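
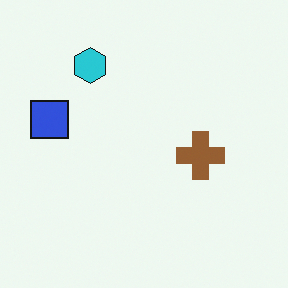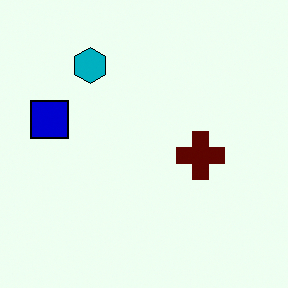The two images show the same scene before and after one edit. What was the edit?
The image was boosted in contrast.

Tones are pushed away from mid-grey across the whole image — a global contrast change.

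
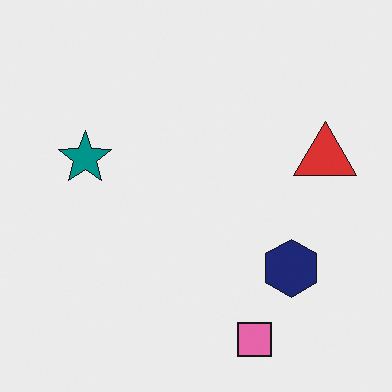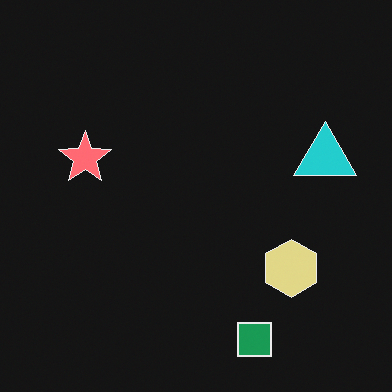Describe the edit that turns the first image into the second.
This is the original image color-inverted (negative).

The light background has become dark and every shape's color is its complement — a photographic negative.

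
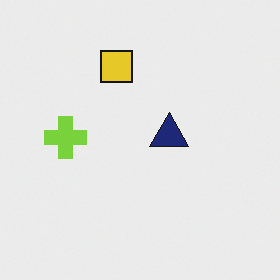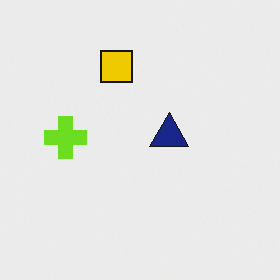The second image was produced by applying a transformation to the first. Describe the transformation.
The second image is the first slightly oversaturated.

All colors are more vivid — a global saturation change.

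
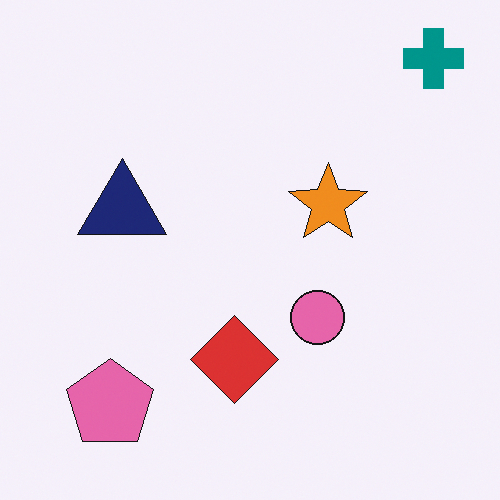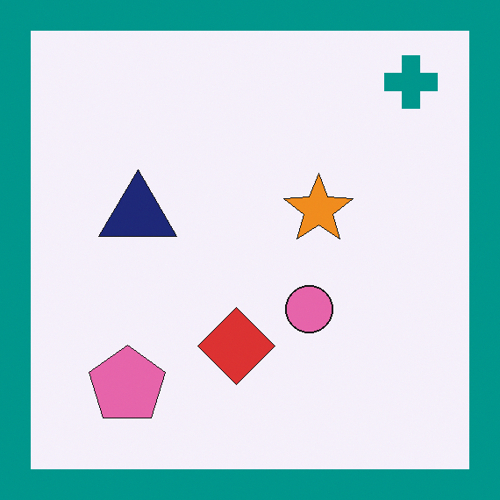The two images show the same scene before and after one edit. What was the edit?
This is the original image framed with a teal border.

A solid teal frame runs around the edge of the second image, with the content slightly shrunk inside it.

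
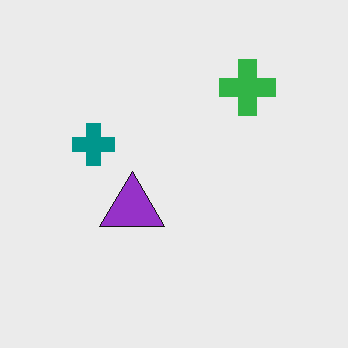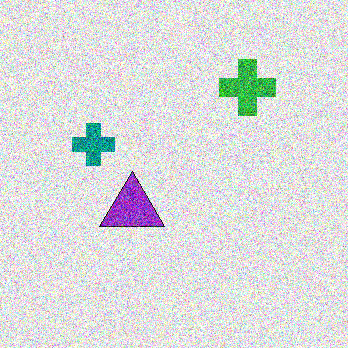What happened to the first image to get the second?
The image was degraded with strong gaussian noise.

Random speckle covers the whole image, including the flat background.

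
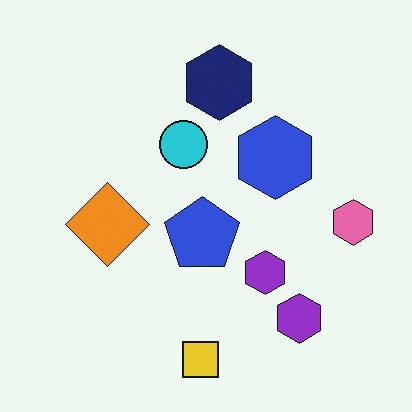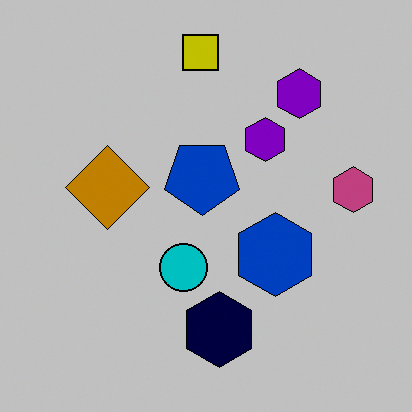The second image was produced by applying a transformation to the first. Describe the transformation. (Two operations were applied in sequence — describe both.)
It was flipped vertically (top ↔ bottom), then aggressively posterized.

The yellow square is in the bottom of the first image and the top of the second — shapes on opposite sides of the horizontal midline have swapped in a mirror flip. Each flat color has snapped to a coarser quantized level — most visibly, the near-white background has dropped to a flat grey.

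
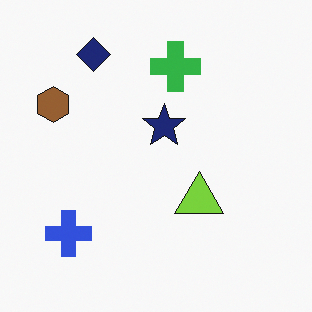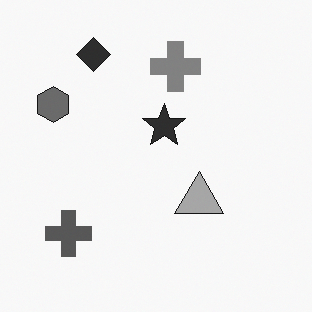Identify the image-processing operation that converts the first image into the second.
The second image is the first converted to grayscale.

All color is removed — every shape is now a shade of grey.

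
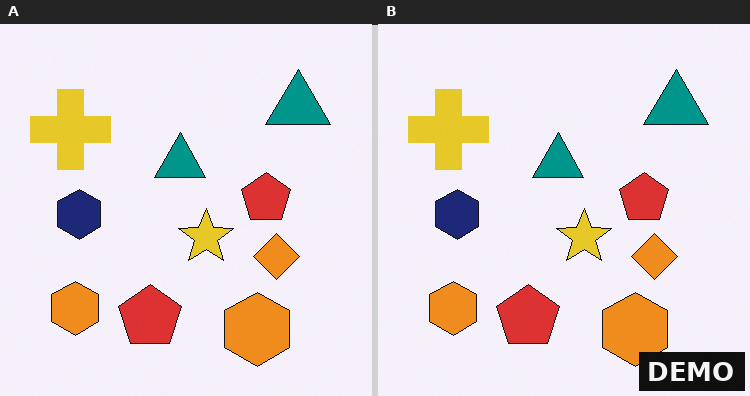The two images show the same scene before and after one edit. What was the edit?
This is the original image watermarked with the text "DEMO" in the lower-right corner.

A dark label reading "DEMO" appears in the lower-right corner.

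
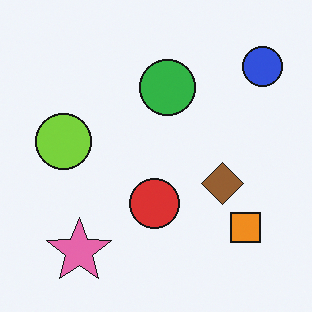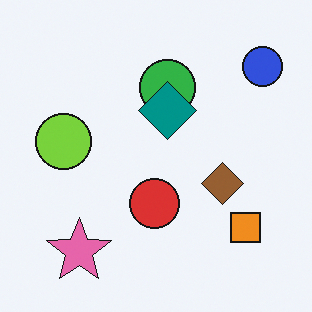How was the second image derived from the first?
The transformation is: overlaid with an additional teal diamond.

A teal diamond appears in the second image that is absent from the first.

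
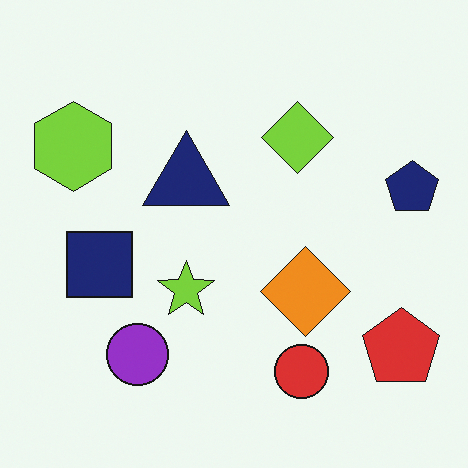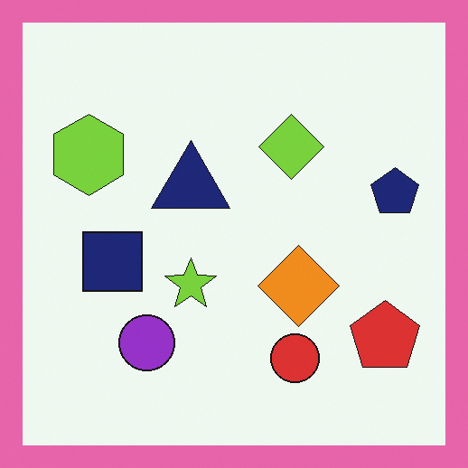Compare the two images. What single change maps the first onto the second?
The second image is the first framed with a pink border.

A solid pink frame runs around the edge of the second image, with the content slightly shrunk inside it.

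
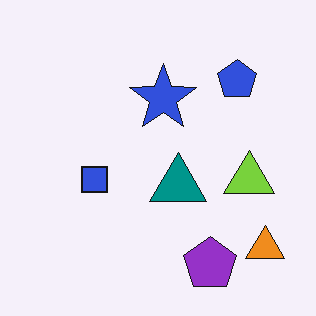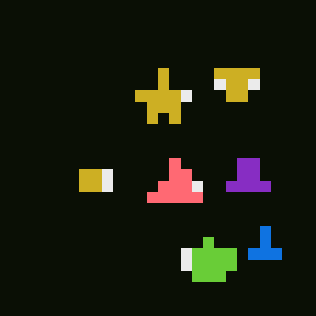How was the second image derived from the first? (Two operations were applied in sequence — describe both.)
The image was heavily pixelated into large blocks, then color-inverted (negative).

Shapes are reduced to large square blocks; fine edges and outlines are lost — a downscale-then-upscale (mosaic) effect. The light background has become dark and every shape's color is its complement — a photographic negative.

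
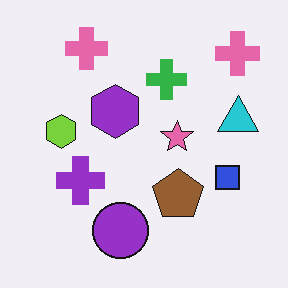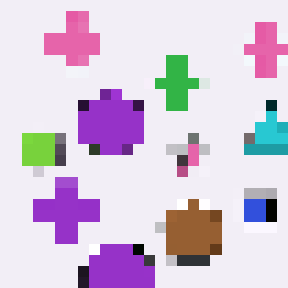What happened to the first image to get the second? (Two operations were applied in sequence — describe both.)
The transformation is: cropped slightly and scaled back up, then heavily pixelated into large blocks.

The visible shapes are larger and the field of view is narrower; shapes near the original edges may be partly or wholly outside the frame — a crop-and-rescale. Shapes are reduced to large square blocks; fine edges and outlines are lost — a downscale-then-upscale (mosaic) effect.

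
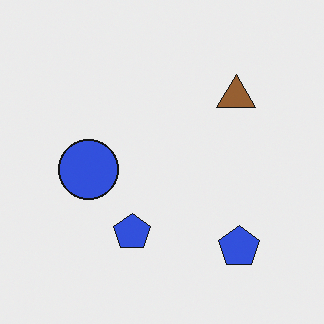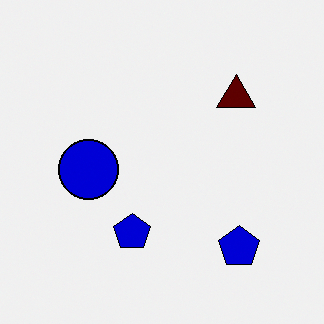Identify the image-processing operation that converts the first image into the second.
Boosted in contrast.

Tones are pushed away from mid-grey across the whole image — a global contrast change.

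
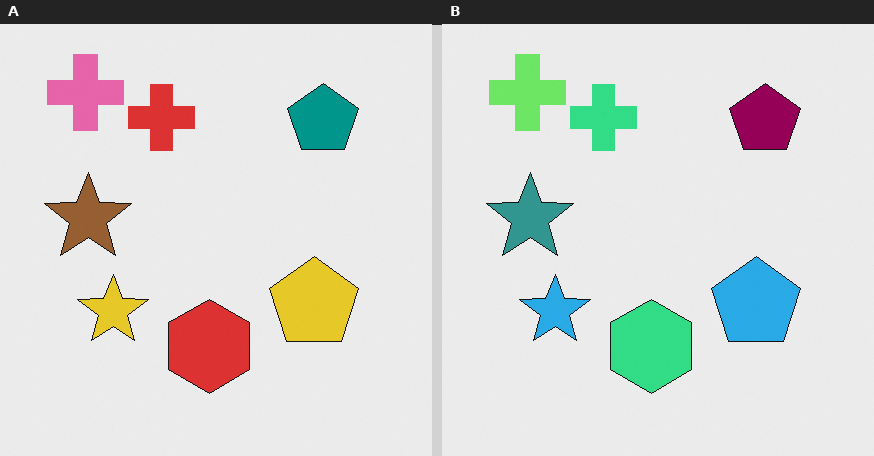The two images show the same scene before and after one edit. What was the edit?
It was hue-shifted noticeably.

Every shape's color has rotated by the same amount around the hue wheel — a uniform hue shift.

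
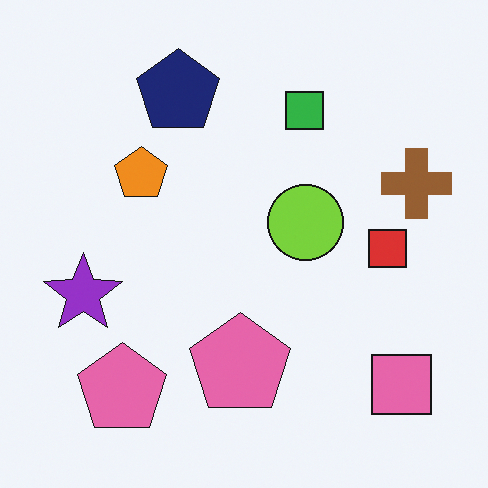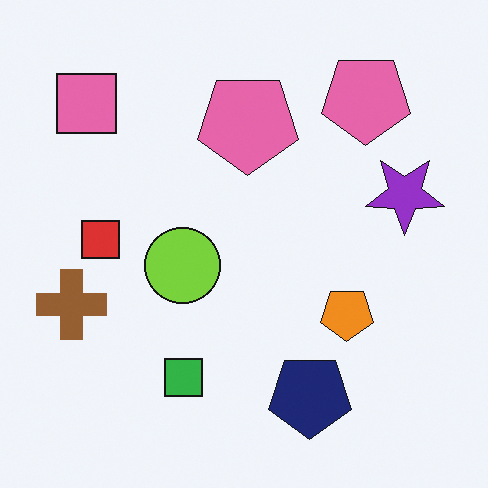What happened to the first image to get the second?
The second image is the first rotated 180°.

The pink square sits in the bottom-right of the first image and the top-left of the second — consistent with a whole-image 180° rotation.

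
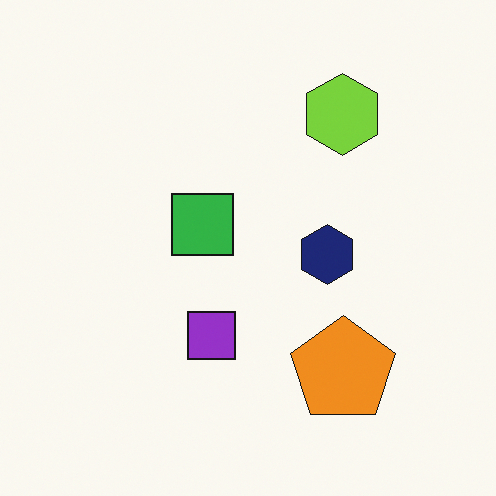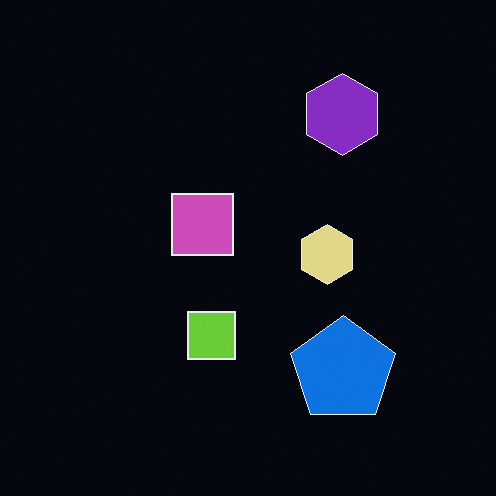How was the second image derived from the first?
The image was color-inverted (negative).

The light background has become dark and every shape's color is its complement — a photographic negative.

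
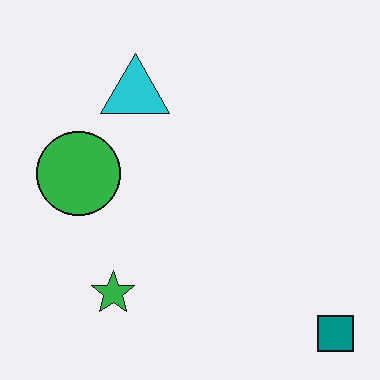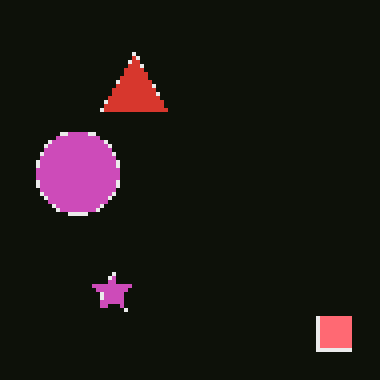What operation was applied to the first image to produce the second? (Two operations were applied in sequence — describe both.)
The second image is the first color-inverted (negative), then mildly pixelated.

The light background has become dark and every shape's color is its complement — a photographic negative. Shapes are reduced to large square blocks; fine edges and outlines are lost — a downscale-then-upscale (mosaic) effect.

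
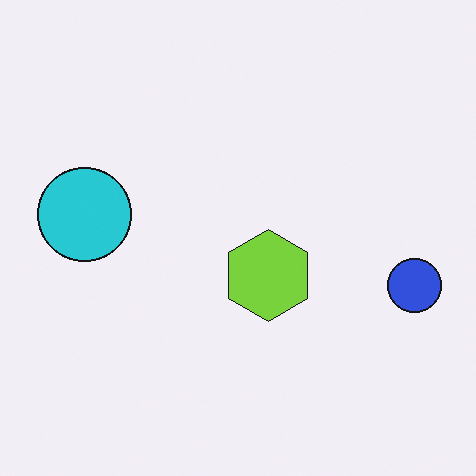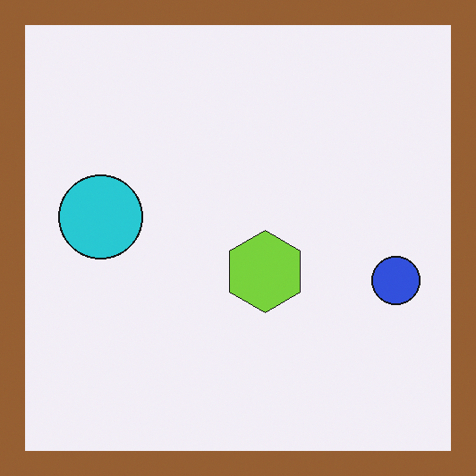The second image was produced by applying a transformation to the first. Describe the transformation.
The transformation is: framed with a brown border.

A solid brown frame runs around the edge of the second image, with the content slightly shrunk inside it.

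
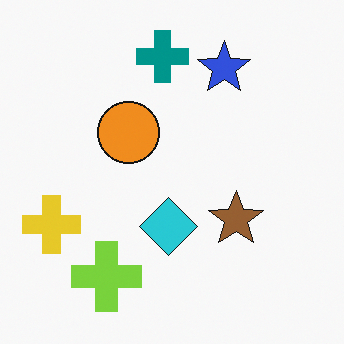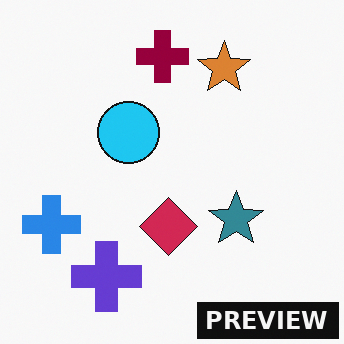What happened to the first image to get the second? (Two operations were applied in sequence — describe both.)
It was hue-shifted by a large amount, then watermarked with the text "PREVIEW" in the lower-right corner.

Every shape's color has rotated by the same amount around the hue wheel — a uniform hue shift. A dark label reading "PREVIEW" appears in the lower-right corner.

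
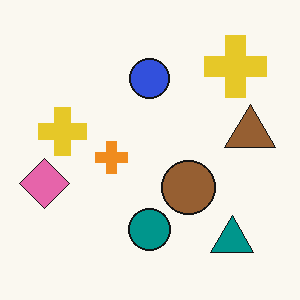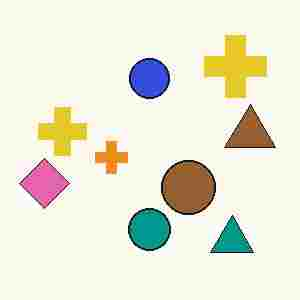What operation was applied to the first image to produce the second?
The transformation is: degraded with heavy JPEG compression.

Blocky 8×8 compression artifacts appear around shape edges and the flat background shows ringing — characteristic JPEG degradation.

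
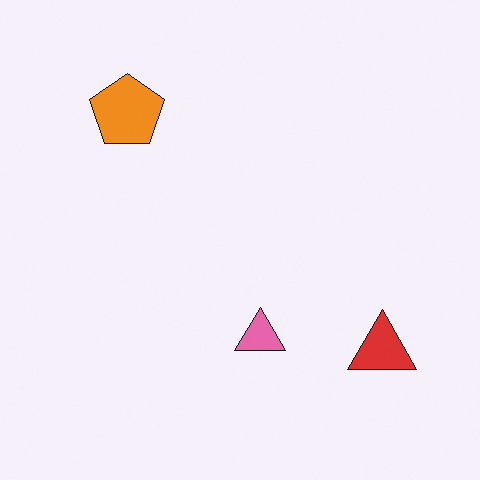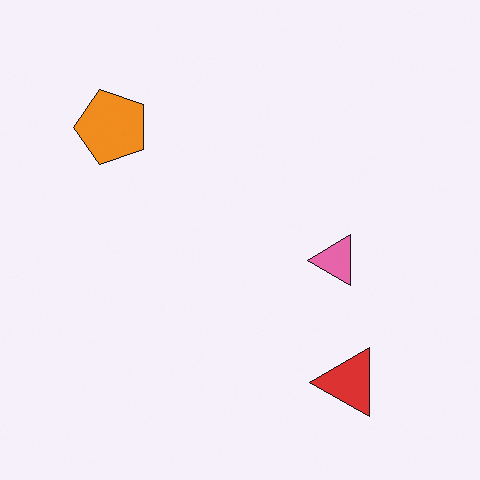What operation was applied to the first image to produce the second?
It was transposed (reflected across the top-left ↔ bottom-right diagonal).

Shapes have swapped their row and column positions — what was in the top-right is now in the bottom-left — a diagonal reflection.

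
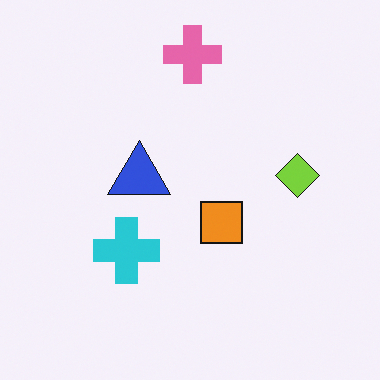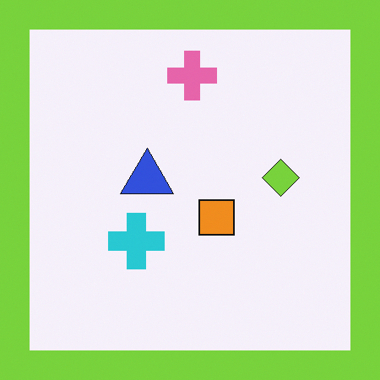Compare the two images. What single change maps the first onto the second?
The transformation is: framed with a lime border.

A solid lime frame runs around the edge of the second image, with the content slightly shrunk inside it.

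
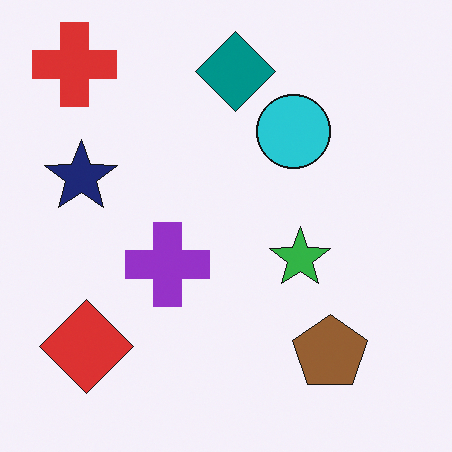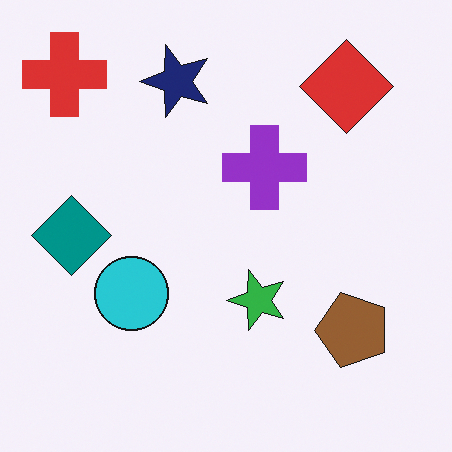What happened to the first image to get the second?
The transformation is: transposed (reflected across the top-left ↔ bottom-right diagonal).

Shapes have swapped their row and column positions — what was in the top-right is now in the bottom-left — a diagonal reflection.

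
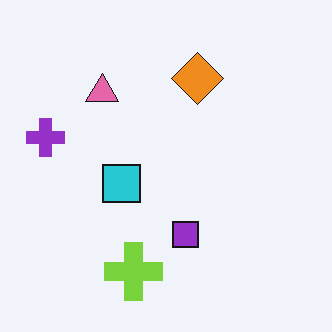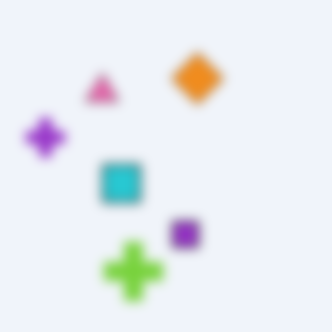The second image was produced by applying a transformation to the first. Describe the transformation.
The transformation is: heavily blurred.

Shape edges and outlines are uniformly softened across the whole image.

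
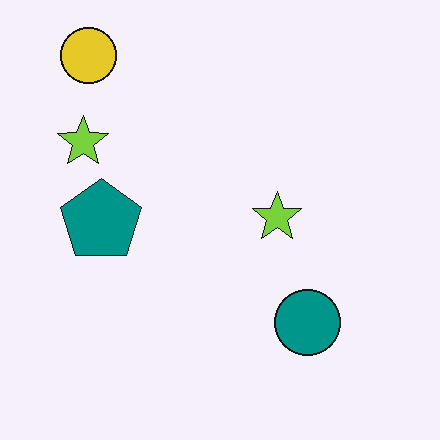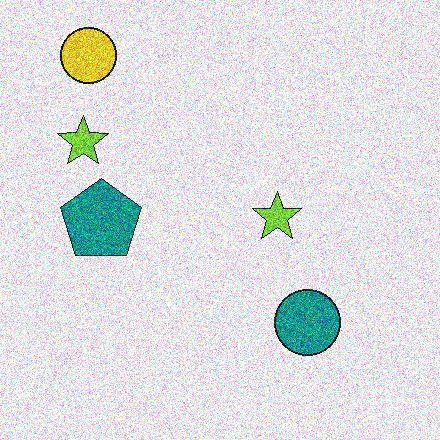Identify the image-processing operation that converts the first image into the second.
It was degraded with strong gaussian noise.

Random speckle covers the whole image, including the flat background.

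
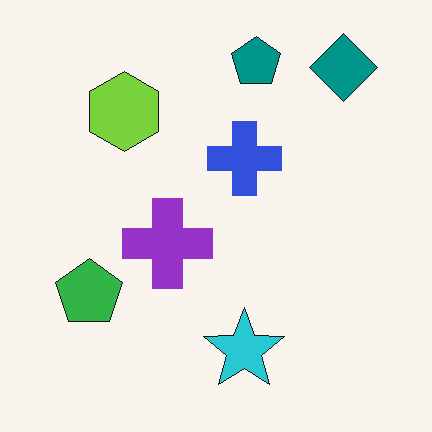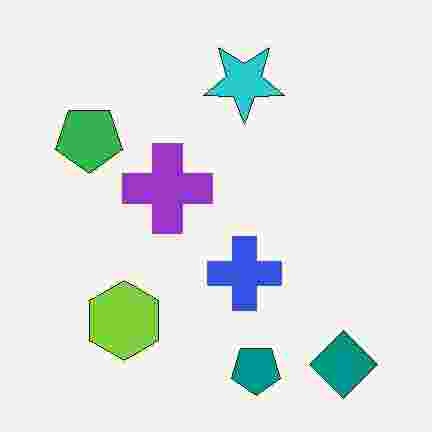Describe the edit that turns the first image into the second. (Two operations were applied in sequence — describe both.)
Degraded with heavy JPEG compression, then flipped vertically (top ↔ bottom).

Blocky 8×8 compression artifacts appear around shape edges and the flat background shows ringing — characteristic JPEG degradation. The teal pentagon is in the top of the first image and the bottom of the second — shapes on opposite sides of the horizontal midline have swapped in a mirror flip.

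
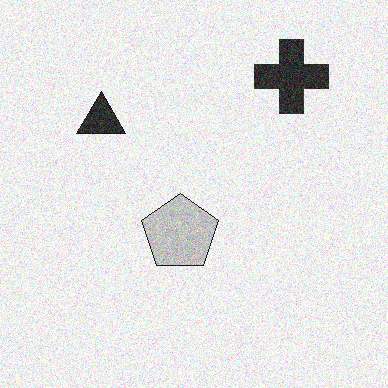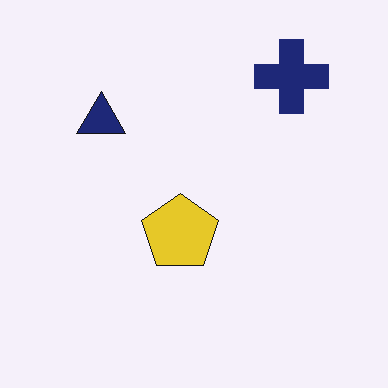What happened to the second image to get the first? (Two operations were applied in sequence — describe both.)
This is the original image converted to grayscale, then degraded with visible gaussian noise.

All color is removed — every shape is now a shade of grey. Random speckle covers the whole image, including the flat background.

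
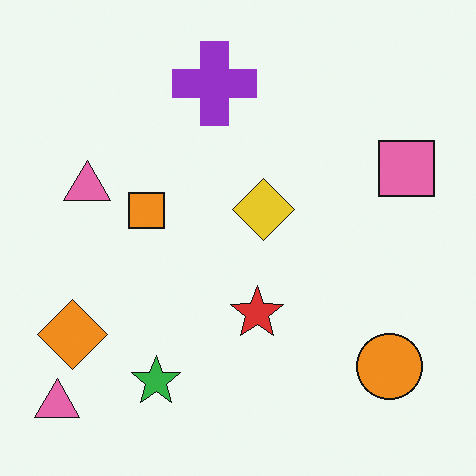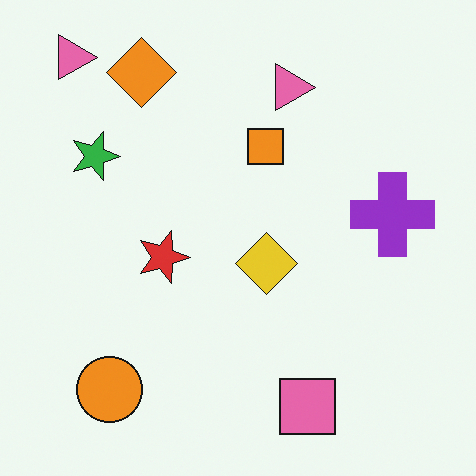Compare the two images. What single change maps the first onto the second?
The second image is the first rotated 90° clockwise.

The orange circle sits in the bottom-right of the first image and the bottom-left of the second — consistent with a whole-image 90° clockwise rotation.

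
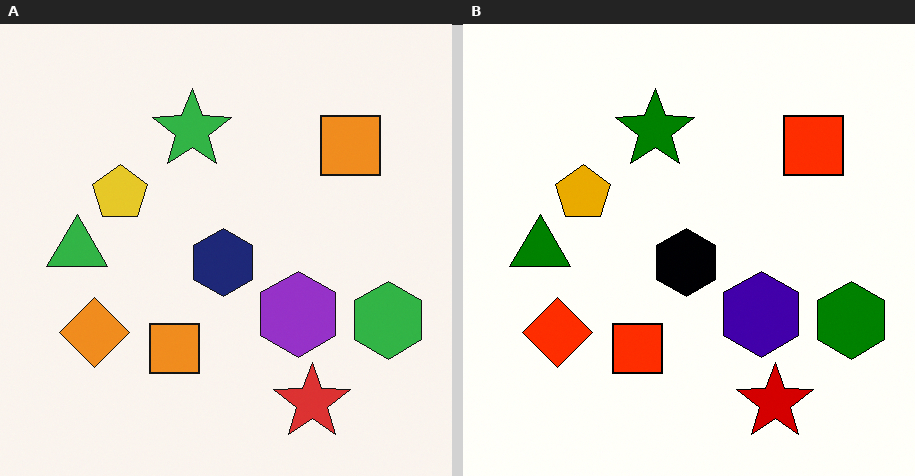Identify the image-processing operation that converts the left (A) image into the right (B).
The transformation is: given much higher contrast.

Tones are pushed away from mid-grey across the whole image — a global contrast change.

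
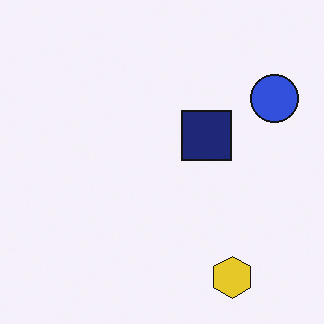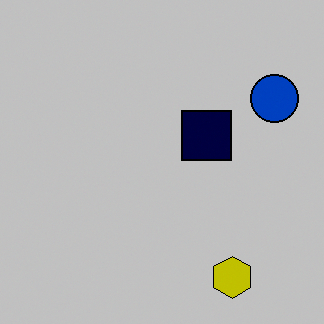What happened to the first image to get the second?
This is the original image aggressively posterized.

Each flat color has snapped to a coarser quantized level — most visibly, the near-white background has dropped to a flat grey.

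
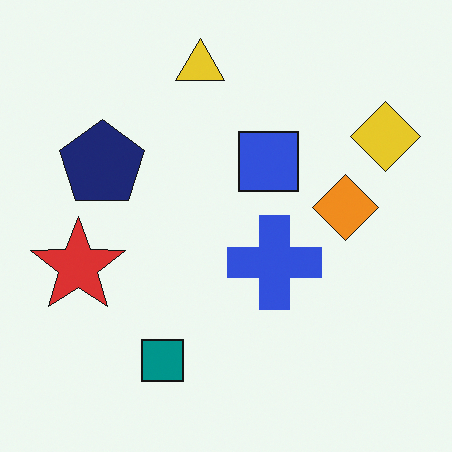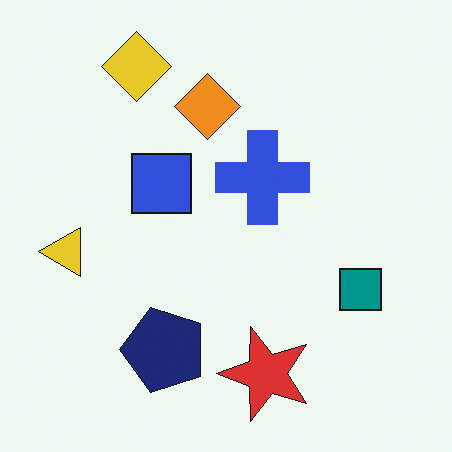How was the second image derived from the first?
The second image is the first rotated 90° counter-clockwise.

The yellow diamond sits in the top-right of the first image and the top-left of the second — consistent with a whole-image 90° counter-clockwise rotation.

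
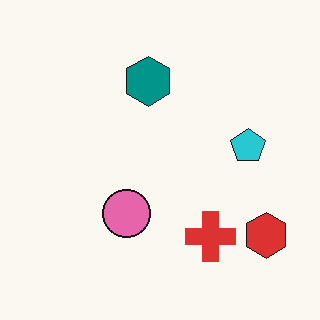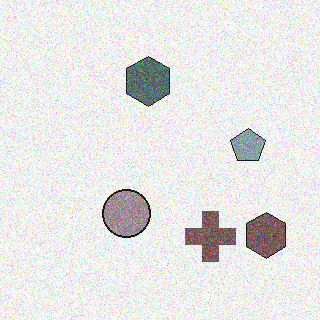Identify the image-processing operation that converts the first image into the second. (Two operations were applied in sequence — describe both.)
Heavily desaturated, then degraded with moderate additive noise.

All colors are more muted and greyish — a global saturation change. Random speckle covers the whole image, including the flat background.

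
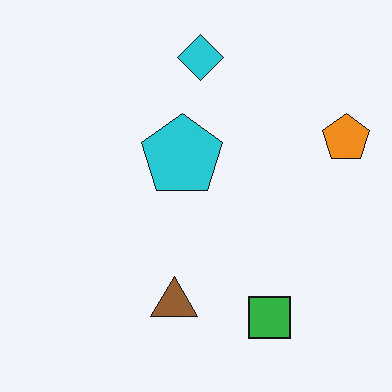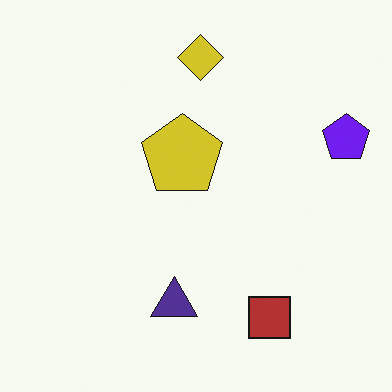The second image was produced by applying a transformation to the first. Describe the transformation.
It was hue-shifted by a large amount.

Every shape's color has rotated by the same amount around the hue wheel — a uniform hue shift.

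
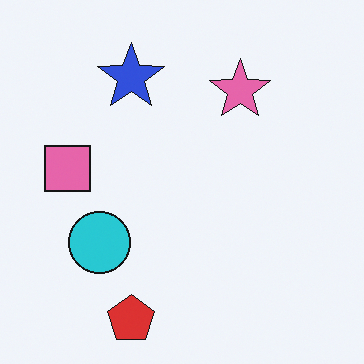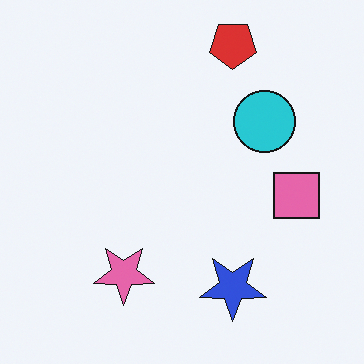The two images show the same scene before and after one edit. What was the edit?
The second image is the first rotated 180°.

The red pentagon sits in the bottom of the first image and the top of the second — consistent with a whole-image 180° rotation.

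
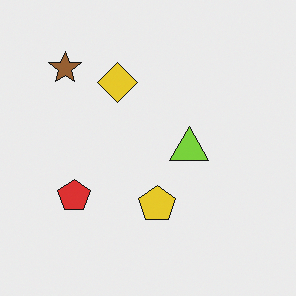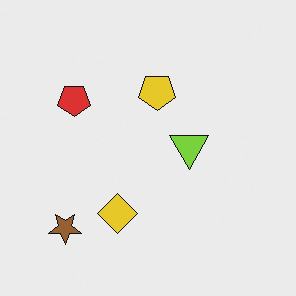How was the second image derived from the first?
The transformation is: flipped vertically (top ↔ bottom).

The brown star is in the top-left of the first image and the bottom-left of the second — shapes on opposite sides of the horizontal midline have swapped in a mirror flip.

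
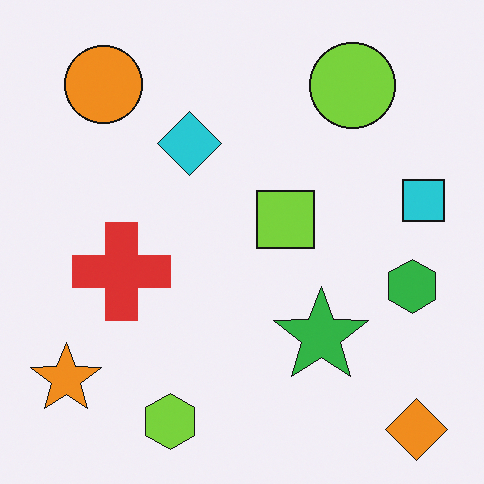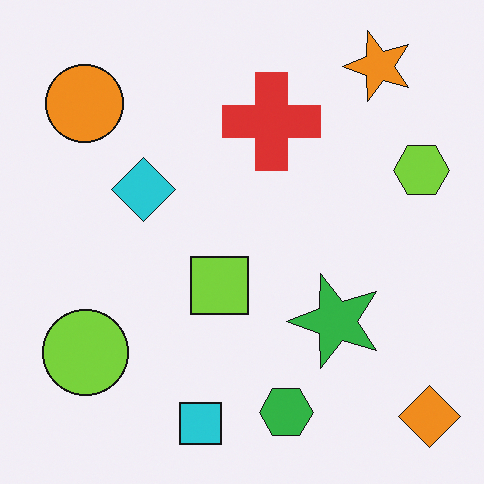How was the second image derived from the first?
The transformation is: transposed (reflected across the top-left ↔ bottom-right diagonal).

Shapes have swapped their row and column positions — what was in the top-right is now in the bottom-left — a diagonal reflection.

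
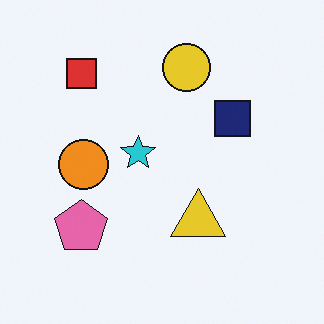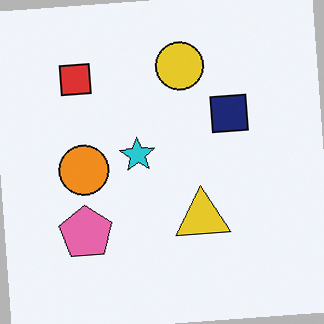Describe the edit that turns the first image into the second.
This is the original image rotated counter-clockwise by a few degrees.

Every shape is tilted by the same angle and the image corners show triangular fill wedges — a whole-image rotation by a non-right angle.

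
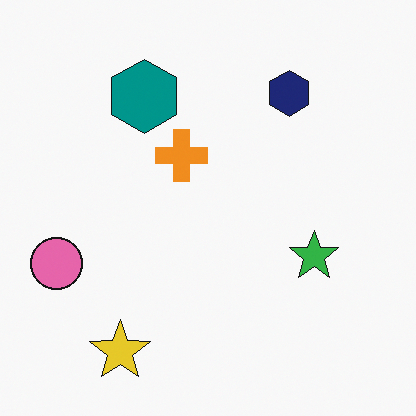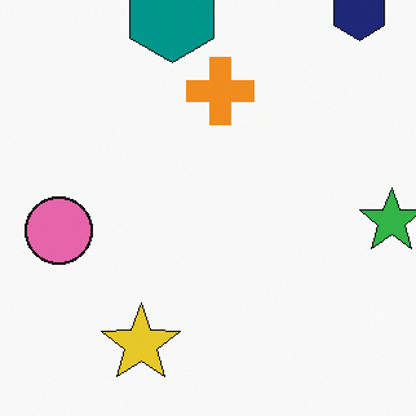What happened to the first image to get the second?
Cropped slightly and scaled back up.

The visible shapes are larger and the field of view is narrower; shapes near the original edges may be partly or wholly outside the frame — a crop-and-rescale.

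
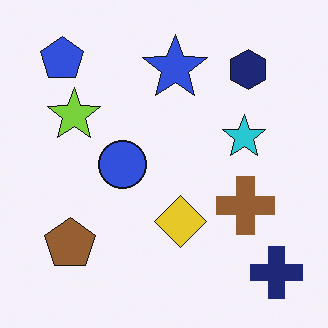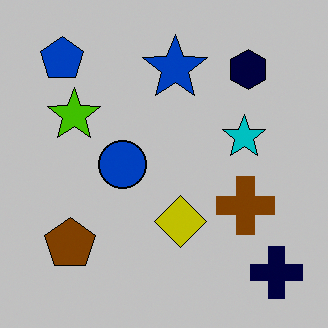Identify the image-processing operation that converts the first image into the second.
This is the original image heavily posterized to just a handful of flat colors.

Each flat color has snapped to a coarser quantized level — most visibly, the near-white background has dropped to a flat grey.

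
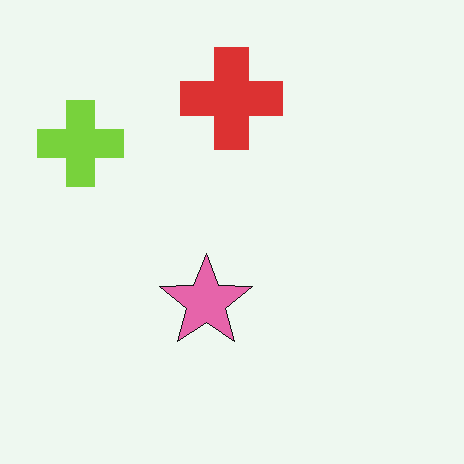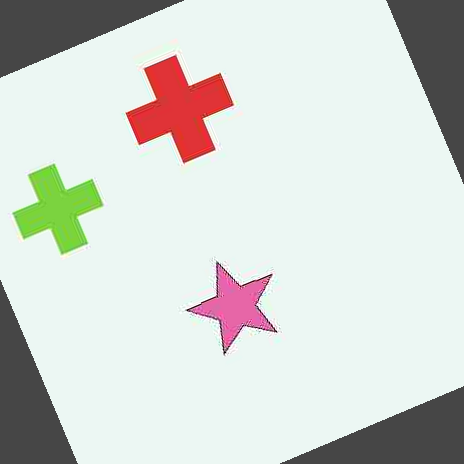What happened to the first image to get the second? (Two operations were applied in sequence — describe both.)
This is the original image heavily JPEG-compressed with obvious blocking artifacts, then rotated counter-clockwise by a clearly visible amount.

Blocky 8×8 compression artifacts appear around shape edges and the flat background shows ringing — characteristic JPEG degradation. Every shape is tilted by the same angle and the image corners show triangular fill wedges — a whole-image rotation by a non-right angle.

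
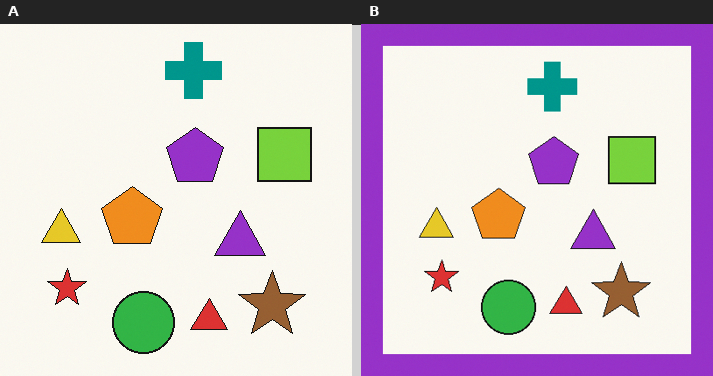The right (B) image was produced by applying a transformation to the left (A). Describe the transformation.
The transformation is: framed with a purple border.

A solid purple frame runs around the edge of the right (B) image, with the content slightly shrunk inside it.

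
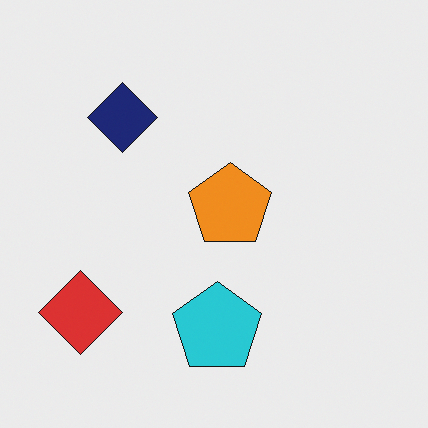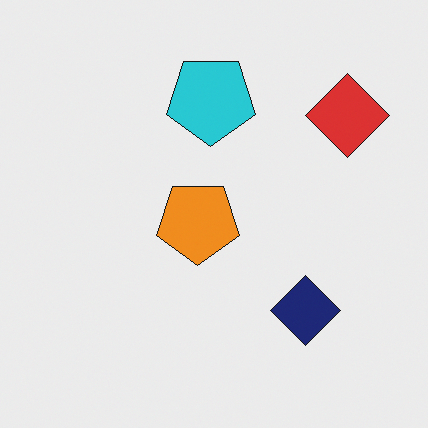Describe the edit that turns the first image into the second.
The image was rotated 180°.

The red diamond sits in the bottom-left of the first image and the top-right of the second — consistent with a whole-image 180° rotation.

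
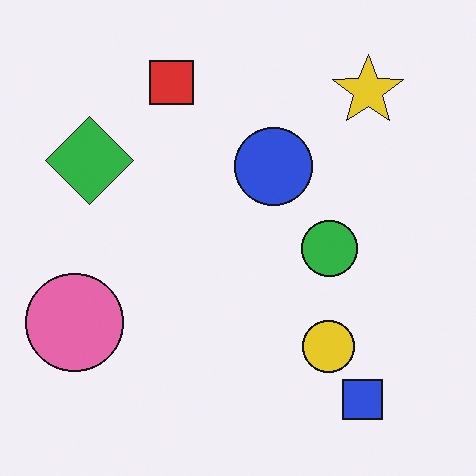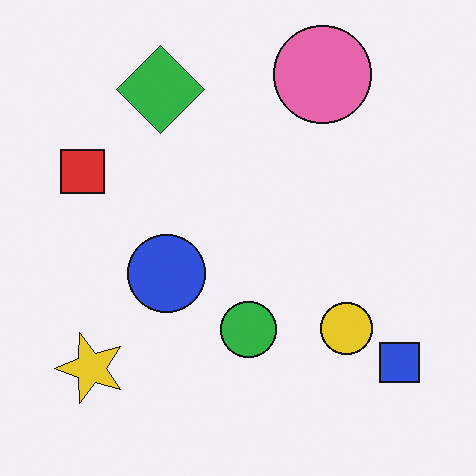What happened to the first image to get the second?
This is the original image transposed (reflected across the top-left ↔ bottom-right diagonal).

Shapes have swapped their row and column positions — what was in the top-right is now in the bottom-left — a diagonal reflection.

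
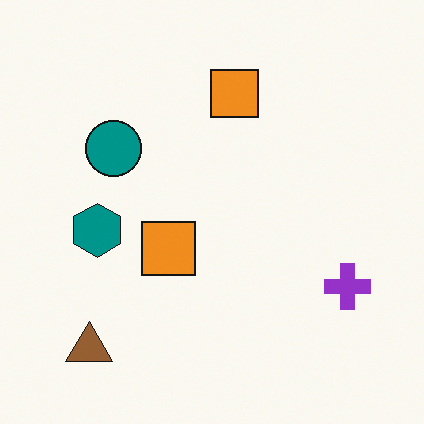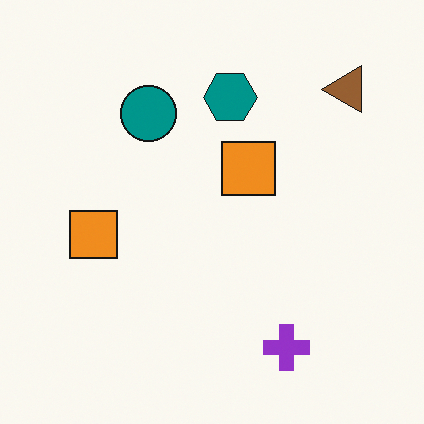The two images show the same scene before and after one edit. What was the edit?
This is the original image transposed (reflected across the top-left ↔ bottom-right diagonal).

Shapes have swapped their row and column positions — what was in the top-right is now in the bottom-left — a diagonal reflection.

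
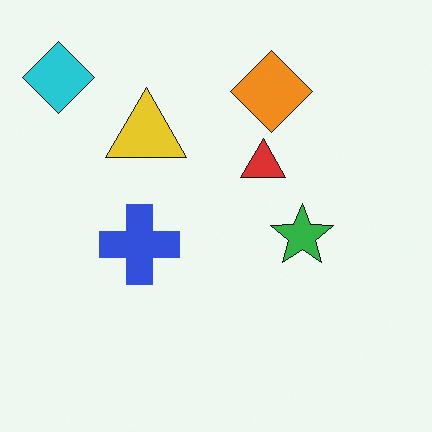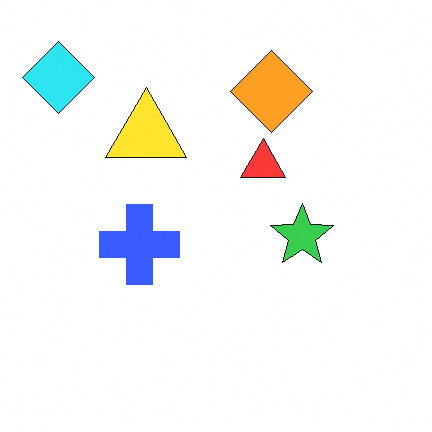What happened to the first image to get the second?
The second image is the first brightened a little.

Every pixel — background and shapes alike — is uniformly brightened.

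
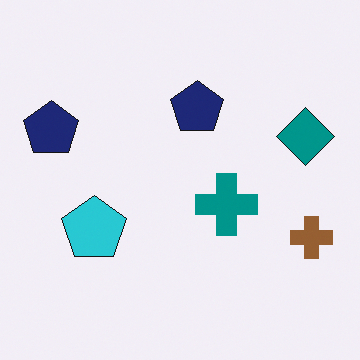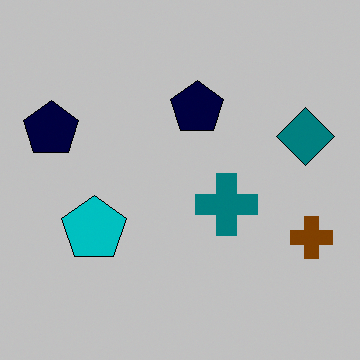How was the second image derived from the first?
The transformation is: aggressively posterized.

Each flat color has snapped to a coarser quantized level — most visibly, the near-white background has dropped to a flat grey.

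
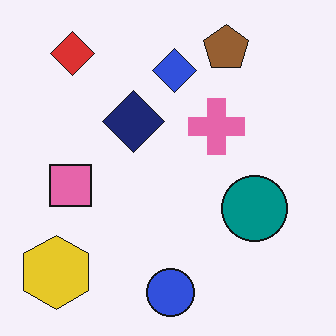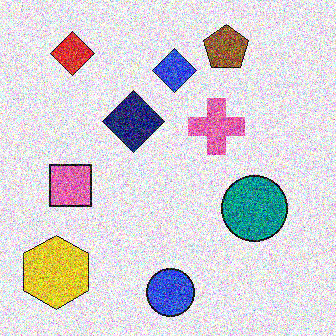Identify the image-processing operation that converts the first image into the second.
The image was degraded with heavy additive noise.

Random speckle covers the whole image, including the flat background.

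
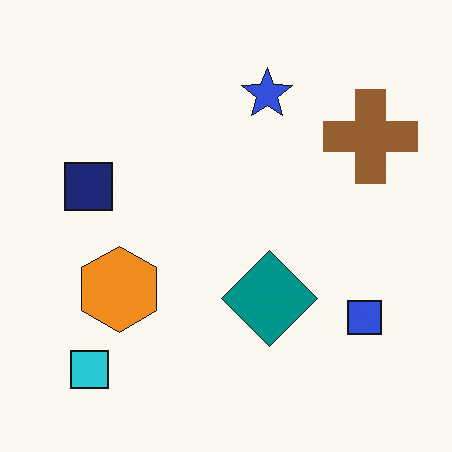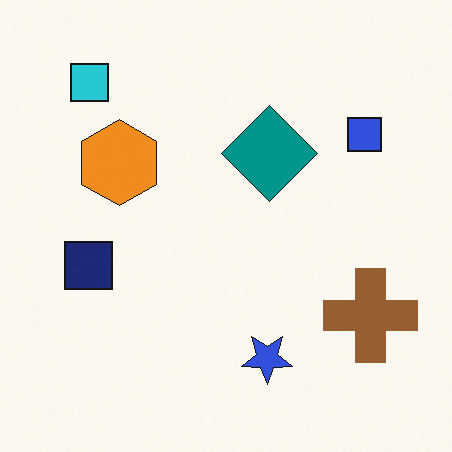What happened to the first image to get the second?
Flipped vertically (top ↔ bottom).

The cyan square is in the bottom-left of the first image and the top-left of the second — shapes on opposite sides of the horizontal midline have swapped in a mirror flip.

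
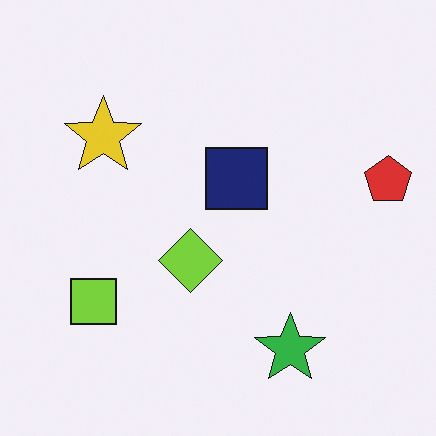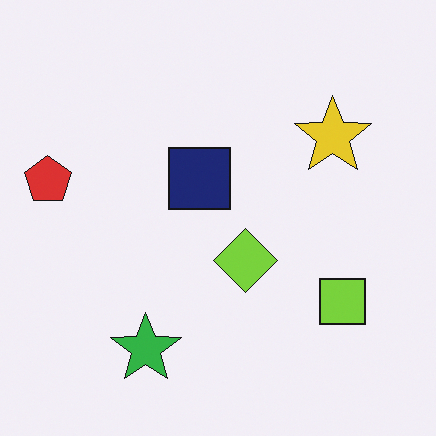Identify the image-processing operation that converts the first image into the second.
It was flipped horizontally (left ↔ right).

The red pentagon is in the right of the first image and the left of the second — shapes on opposite sides of the vertical midline have swapped in a mirror flip.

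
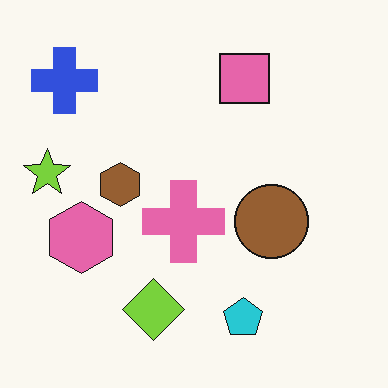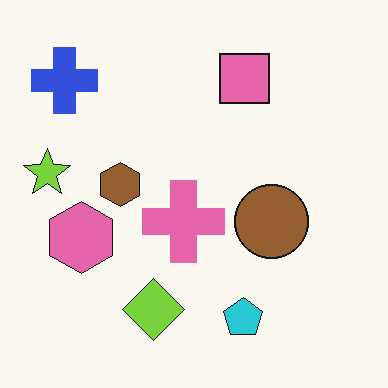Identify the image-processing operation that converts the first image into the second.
The image was given moderate JPEG compression.

Blocky 8×8 compression artifacts appear around shape edges and the flat background shows ringing — characteristic JPEG degradation.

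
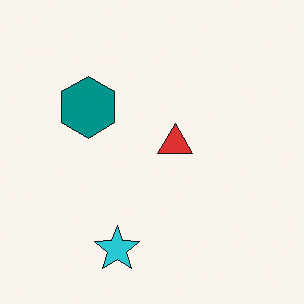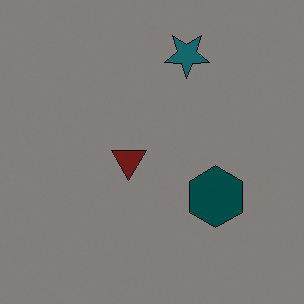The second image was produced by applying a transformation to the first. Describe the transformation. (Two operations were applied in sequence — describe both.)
This is the original image noticeably darkened, then rotated 180°.

Every pixel — background and shapes alike — is uniformly darkened. The cyan star sits in the bottom of the first image and the top of the second — consistent with a whole-image 180° rotation.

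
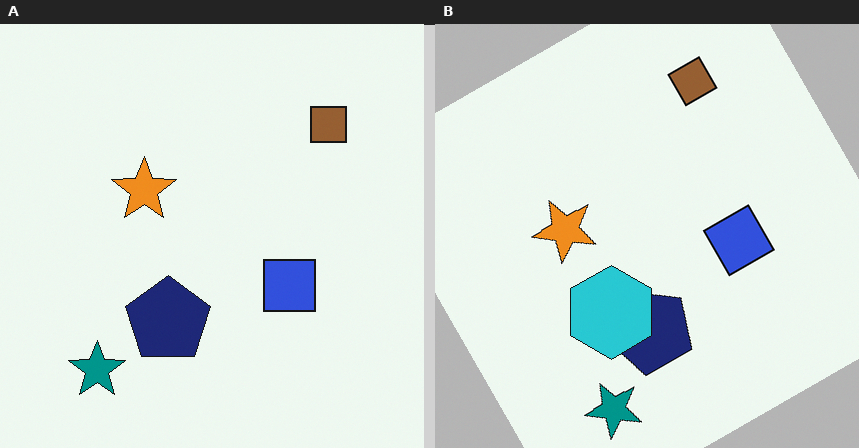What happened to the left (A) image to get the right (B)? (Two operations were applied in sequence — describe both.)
It was rotated counter-clockwise by a clearly visible amount, then overlaid with an additional cyan hexagon.

Every shape is tilted by the same angle and the image corners show triangular fill wedges — a whole-image rotation by a non-right angle. A cyan hexagon appears in the right (B) image that is absent from the left (A).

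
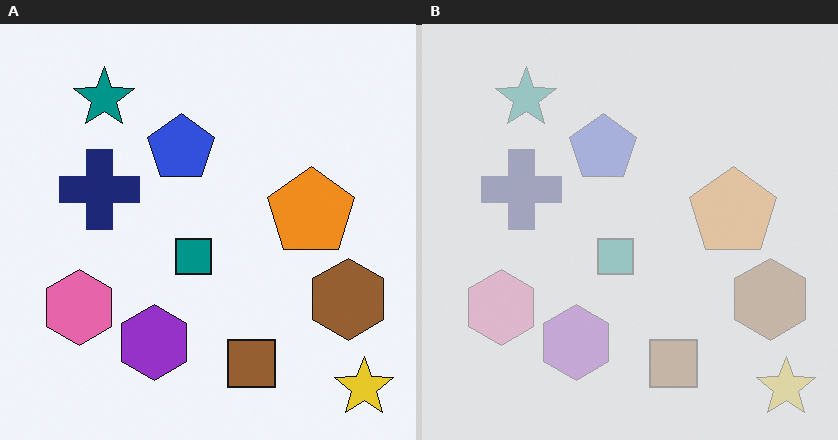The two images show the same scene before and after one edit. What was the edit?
The image was given much lower contrast.

Tones are pushed toward mid-grey across the whole image — a global contrast change.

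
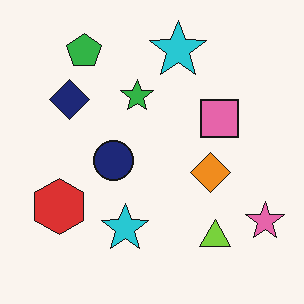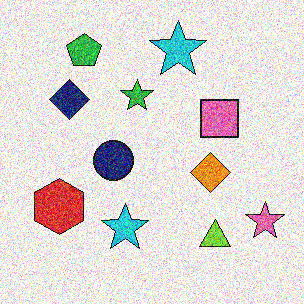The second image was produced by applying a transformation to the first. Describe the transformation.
This is the original image degraded with strong gaussian noise.

Random speckle covers the whole image, including the flat background.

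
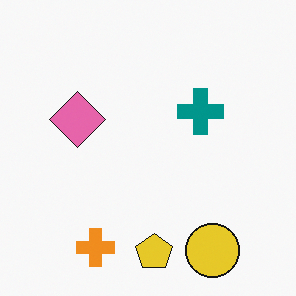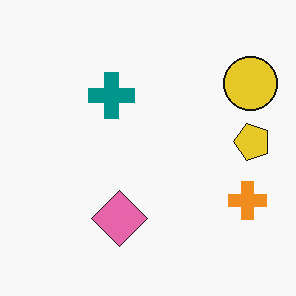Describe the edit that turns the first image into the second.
The transformation is: rotated 90° counter-clockwise.

The yellow circle sits in the bottom-right of the first image and the top-right of the second — consistent with a whole-image 90° counter-clockwise rotation.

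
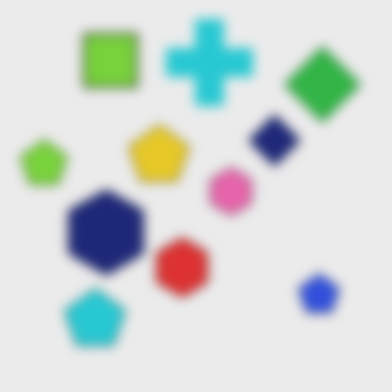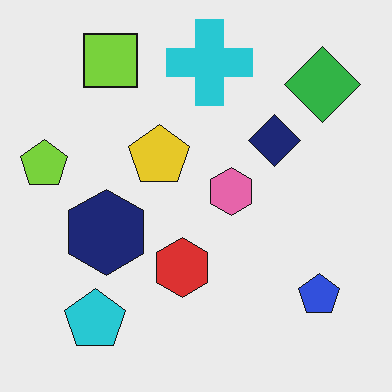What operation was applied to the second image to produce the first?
This is the original image heavily blurred.

Shape edges and outlines are uniformly softened across the whole image.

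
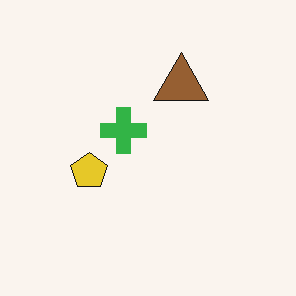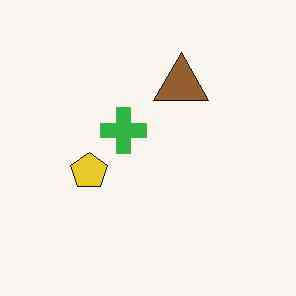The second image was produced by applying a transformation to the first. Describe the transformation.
The image was given moderate JPEG compression.

Blocky 8×8 compression artifacts appear around shape edges and the flat background shows ringing — characteristic JPEG degradation.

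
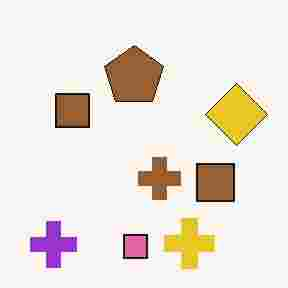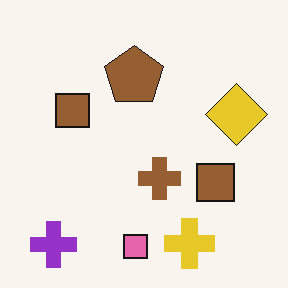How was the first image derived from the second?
The transformation is: degraded with heavy JPEG compression.

Blocky 8×8 compression artifacts appear around shape edges and the flat background shows ringing — characteristic JPEG degradation.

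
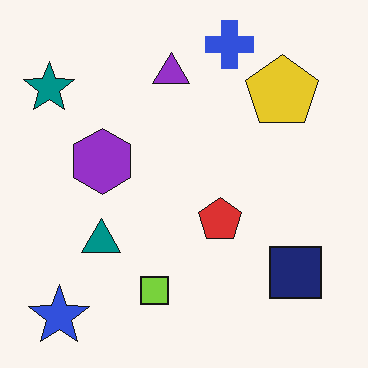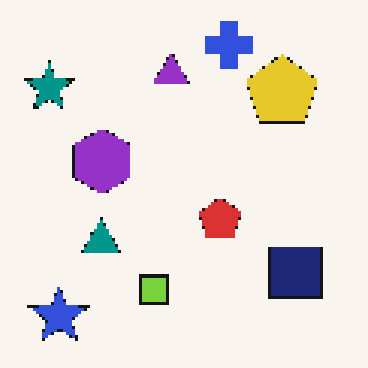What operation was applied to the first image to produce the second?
It was lightly pixelated (a mild mosaic effect).

Shapes are reduced to large square blocks; fine edges and outlines are lost — a downscale-then-upscale (mosaic) effect.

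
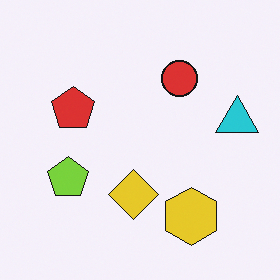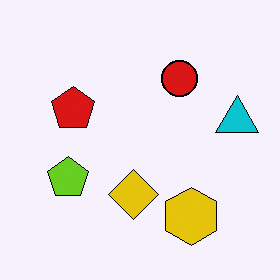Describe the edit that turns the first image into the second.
This is the original image given slightly increased contrast.

Tones are pushed away from mid-grey across the whole image — a global contrast change.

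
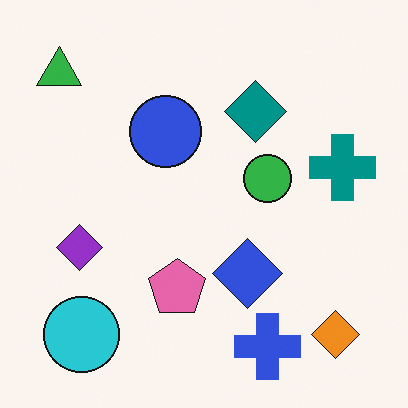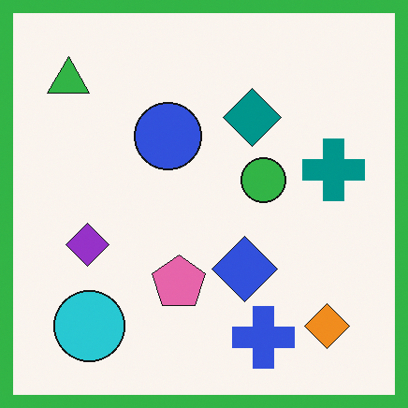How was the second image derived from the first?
It was framed with a green border.

A solid green frame runs around the edge of the second image, with the content slightly shrunk inside it.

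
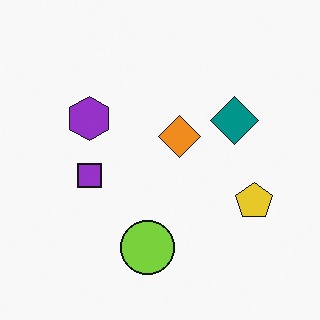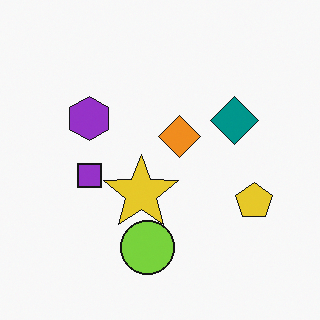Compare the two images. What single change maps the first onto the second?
This is the original image overlaid with an additional yellow star.

A yellow star appears in the second image that is absent from the first.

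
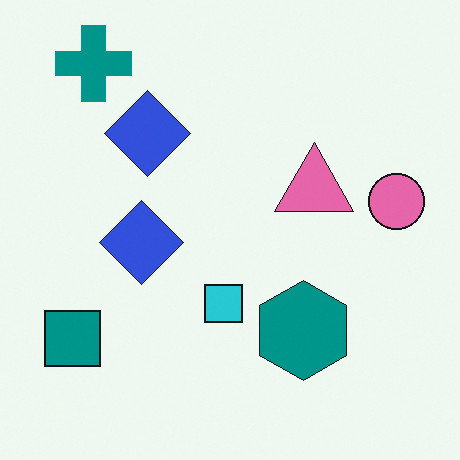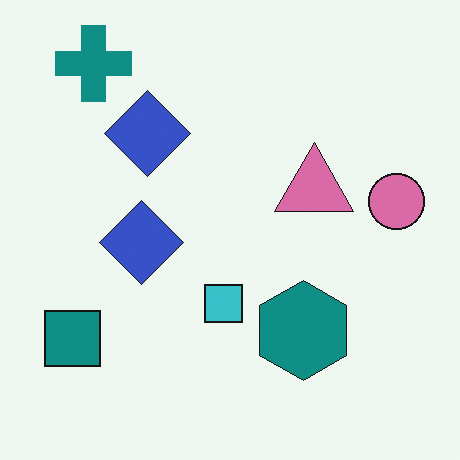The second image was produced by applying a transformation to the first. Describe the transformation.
The image was slightly desaturated.

All colors are more muted and greyish — a global saturation change.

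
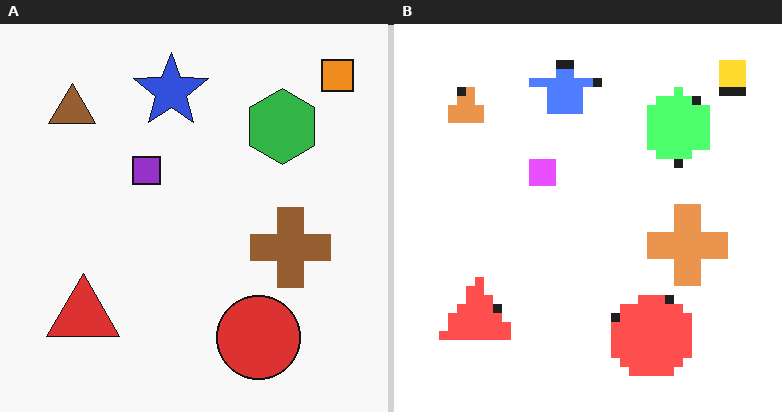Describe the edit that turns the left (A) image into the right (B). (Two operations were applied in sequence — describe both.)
It was substantially brightened, then coarsely pixelated.

Every pixel — background and shapes alike — is uniformly brightened. Shapes are reduced to large square blocks; fine edges and outlines are lost — a downscale-then-upscale (mosaic) effect.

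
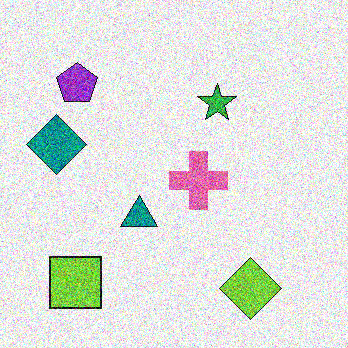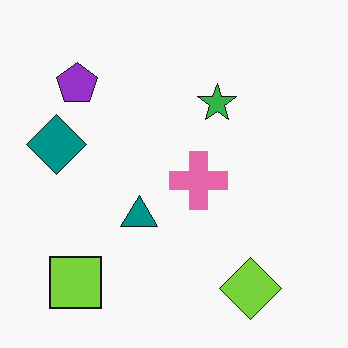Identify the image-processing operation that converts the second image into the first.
The first image is the second degraded with strong gaussian noise.

Random speckle covers the whole image, including the flat background.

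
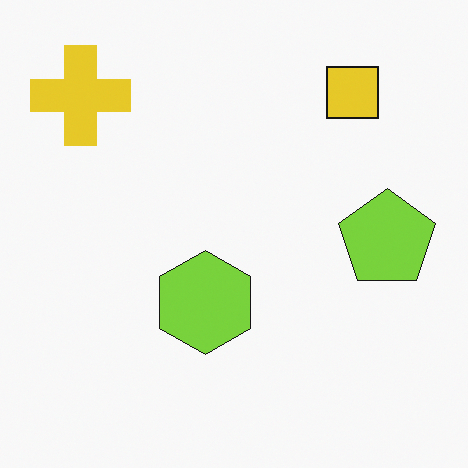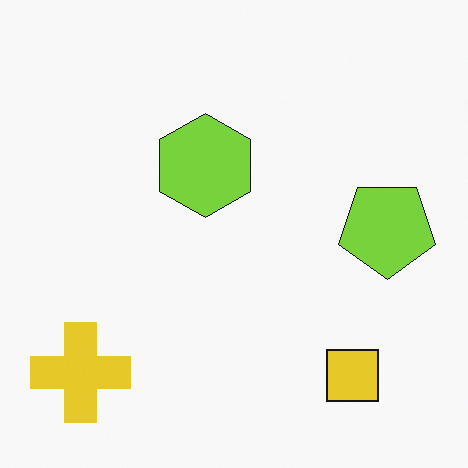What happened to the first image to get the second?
The image was flipped vertically (top ↔ bottom).

The yellow square is in the top-right of the first image and the bottom-right of the second — shapes on opposite sides of the horizontal midline have swapped in a mirror flip.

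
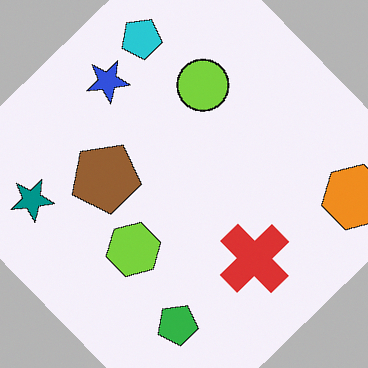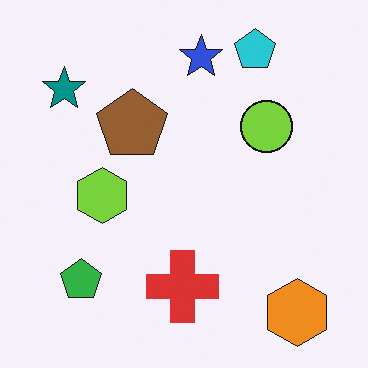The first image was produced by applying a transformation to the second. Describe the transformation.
The first image is the second rotated counter-clockwise by a large amount — several tens of degrees.

Every shape is tilted by the same angle and the image corners show triangular fill wedges — a whole-image rotation by a non-right angle.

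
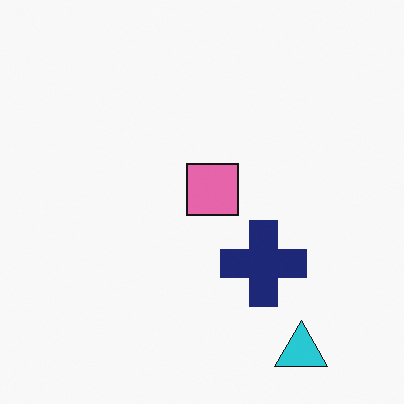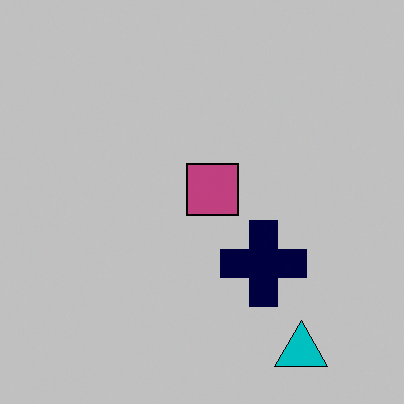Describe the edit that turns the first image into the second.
This is the original image aggressively posterized.

Each flat color has snapped to a coarser quantized level — most visibly, the near-white background has dropped to a flat grey.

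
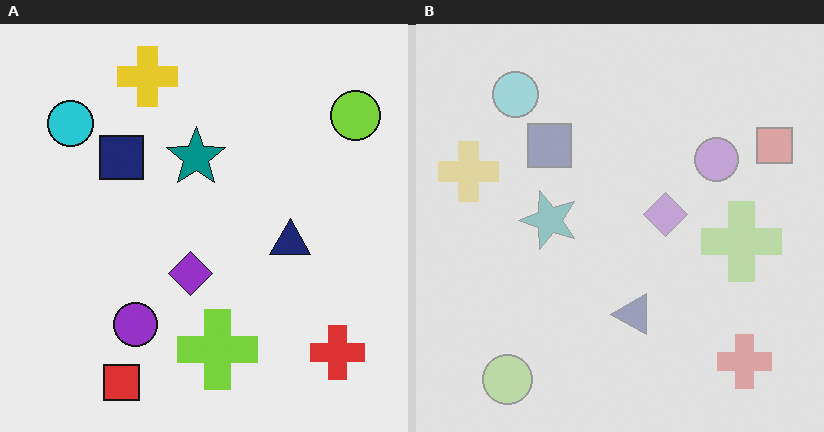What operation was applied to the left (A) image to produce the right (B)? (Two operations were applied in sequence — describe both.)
It was washed out (contrast reduced), then transposed (reflected across the top-left ↔ bottom-right diagonal).

Tones are pushed toward mid-grey across the whole image — a global contrast change. Shapes have swapped their row and column positions — what was in the top-right is now in the bottom-left — a diagonal reflection.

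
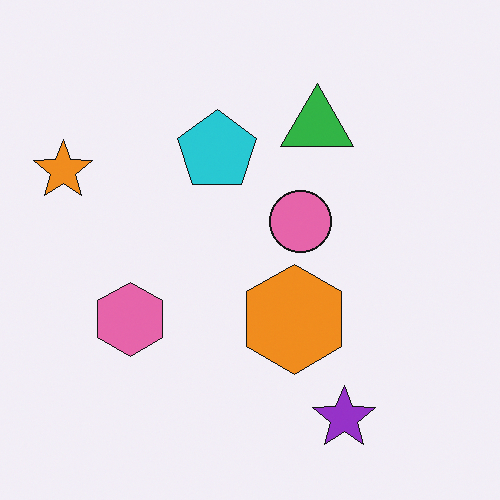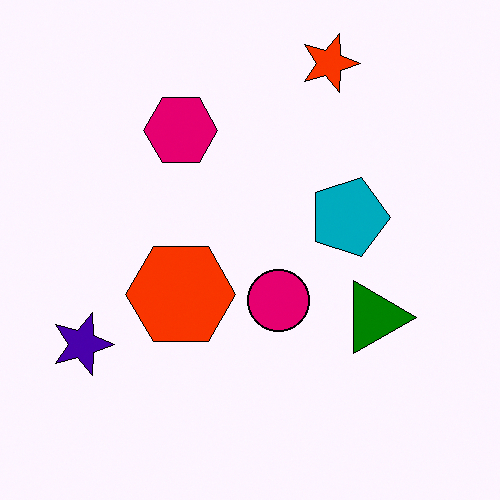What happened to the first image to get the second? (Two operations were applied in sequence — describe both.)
Rotated 90° clockwise, then given much higher contrast.

The orange star sits in the left of the first image and the top of the second — consistent with a whole-image 90° clockwise rotation. Tones are pushed away from mid-grey across the whole image — a global contrast change.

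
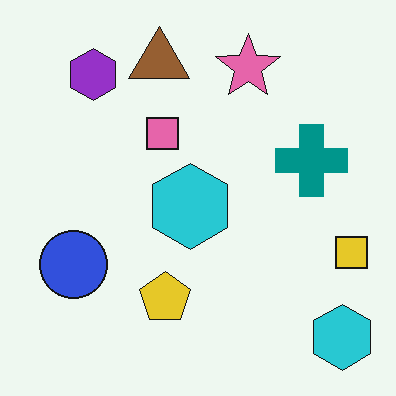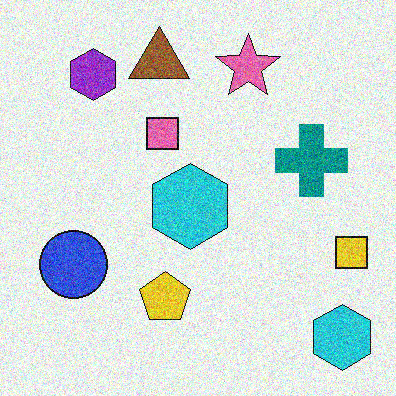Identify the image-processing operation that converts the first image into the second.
The second image is the first degraded with strong gaussian noise.

Random speckle covers the whole image, including the flat background.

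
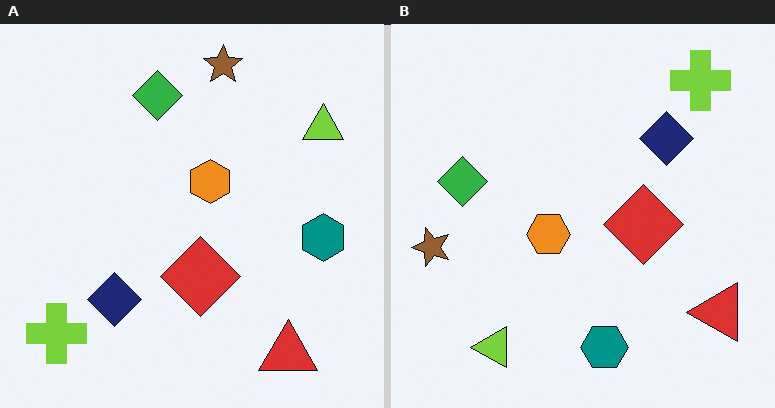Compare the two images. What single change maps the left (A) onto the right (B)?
It was transposed (reflected across the top-left ↔ bottom-right diagonal).

Shapes have swapped their row and column positions — what was in the top-right is now in the bottom-left — a diagonal reflection.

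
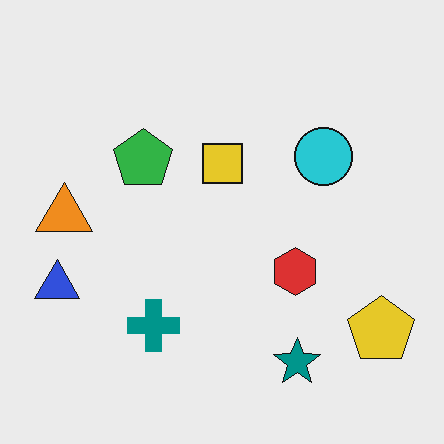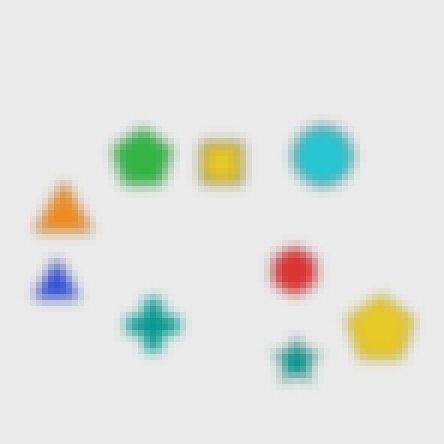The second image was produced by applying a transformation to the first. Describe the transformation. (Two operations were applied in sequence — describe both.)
This is the original image heavily blurred, then moderately pixelated.

Shape edges and outlines are uniformly softened across the whole image. Shapes are reduced to large square blocks; fine edges and outlines are lost — a downscale-then-upscale (mosaic) effect.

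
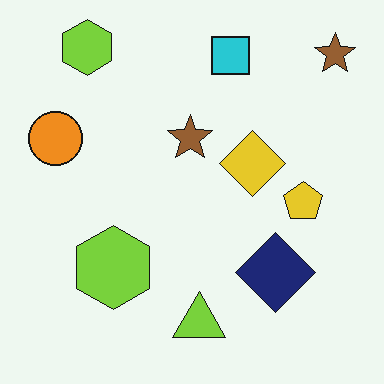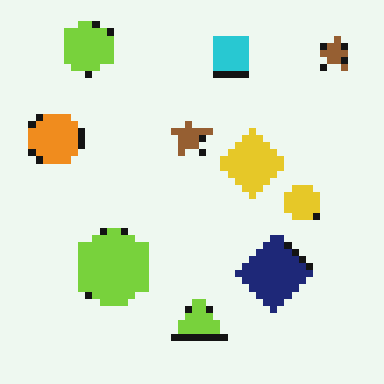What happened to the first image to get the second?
The transformation is: moderately pixelated.

Shapes are reduced to large square blocks; fine edges and outlines are lost — a downscale-then-upscale (mosaic) effect.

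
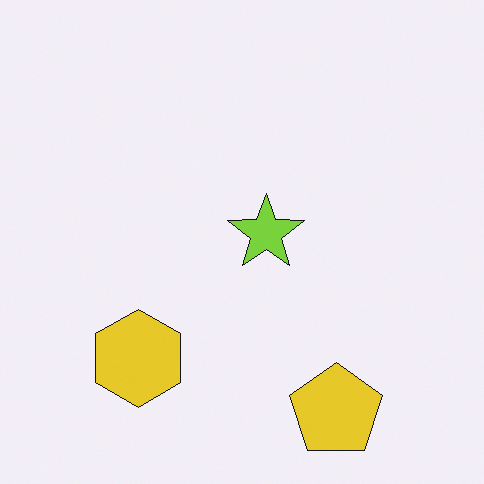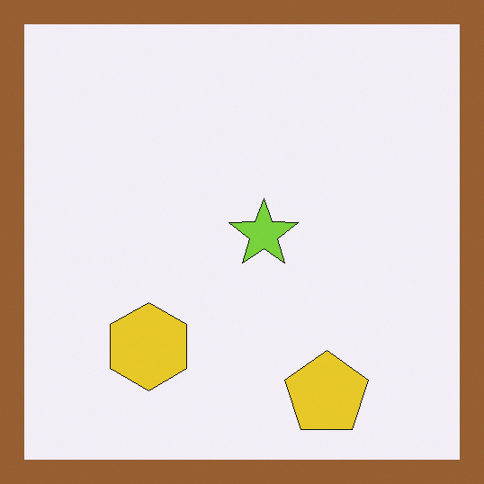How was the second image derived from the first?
It was framed with a brown border.

A solid brown frame runs around the edge of the second image, with the content slightly shrunk inside it.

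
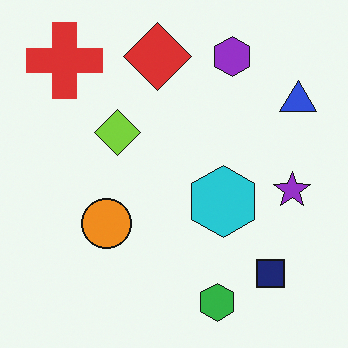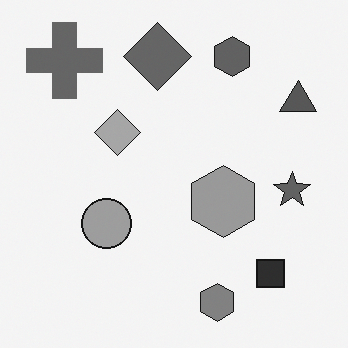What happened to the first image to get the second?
Converted to grayscale.

All color is removed — every shape is now a shade of grey.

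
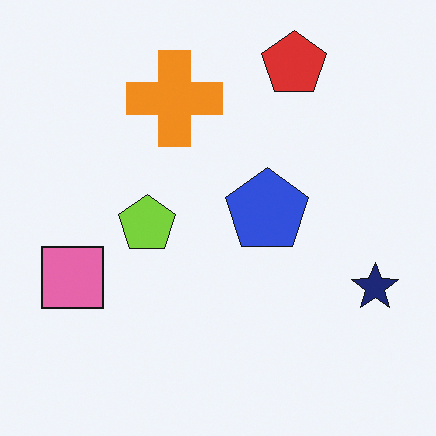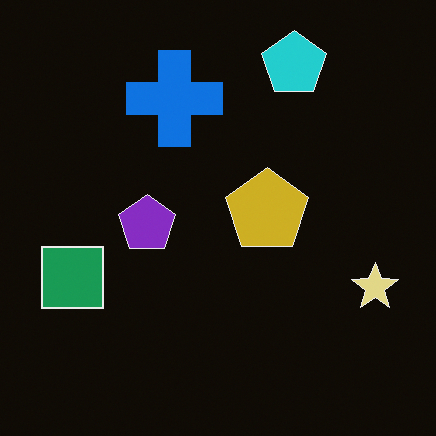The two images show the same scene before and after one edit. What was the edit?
The image was color-inverted (negative).

The light background has become dark and every shape's color is its complement — a photographic negative.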